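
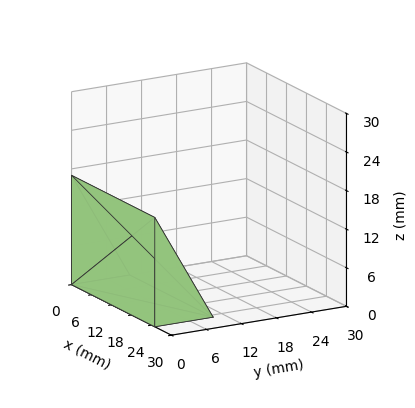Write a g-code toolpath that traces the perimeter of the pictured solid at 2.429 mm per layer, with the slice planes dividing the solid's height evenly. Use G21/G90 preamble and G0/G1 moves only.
Reading the render: the shape is a wedge (ramp): 25 × 10 mm base, rising to 17 mm along the y=0 edge and sloping linearly to z=0 at y=10 (dimensions read to the nearest mm from the axis ticks). For the g-code, the solid's height is divided into equal slices at the stated Δz and each level perimeter traced with G1 moves after a G0 lift.

; perimeter-only toolpath
G21 ; units = mm
G90 ; absolute positioning
G28 ; home
; layer 1
G0 Z2.429
G0 X0.000 Y0.000
G1 X25.000 Y0.000
G1 X25.000 Y8.571
G1 X0.000 Y8.571
G1 X0.000 Y0.000
; layer 2
G0 Z4.857
G0 X0.000 Y0.000
G1 X25.000 Y0.000
G1 X25.000 Y7.143
G1 X0.000 Y7.143
G1 X0.000 Y0.000
; layer 3
G0 Z7.286
G0 X0.000 Y0.000
G1 X25.000 Y0.000
G1 X25.000 Y5.714
G1 X0.000 Y5.714
G1 X0.000 Y0.000
; layer 4
G0 Z9.714
G0 X0.000 Y0.000
G1 X25.000 Y0.000
G1 X25.000 Y4.286
G1 X0.000 Y4.286
G1 X0.000 Y0.000
; layer 5
G0 Z12.143
G0 X0.000 Y0.000
G1 X25.000 Y0.000
G1 X25.000 Y2.857
G1 X0.000 Y2.857
G1 X0.000 Y0.000
; layer 6
G0 Z14.571
G0 X0.000 Y0.000
G1 X25.000 Y0.000
G1 X25.000 Y1.429
G1 X0.000 Y1.429
G1 X0.000 Y0.000
M2 ; end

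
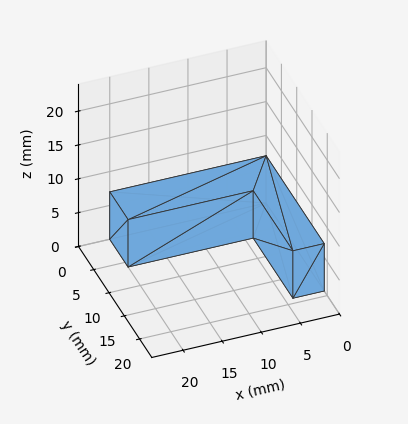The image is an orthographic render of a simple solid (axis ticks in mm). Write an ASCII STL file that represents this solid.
Reading the render: the shape is an L-shaped prism: outer 20 × 19 mm, arm thicknesses ≈ 6 mm (horizontal) and 4 mm (vertical), extruded 7 mm in z (dimensions read to the nearest mm from the axis ticks). For the STL, each face is triangulated and given an outward normal.

solid part
  facet normal 0.0000 0.0000 -1.0000
    outer loop
      vertex 20.00 6.00 0.00
      vertex 20.00 0.00 0.00
      vertex 0.00 0.00 0.00
    endloop
  endfacet
  facet normal 0.0000 0.0000 -1.0000
    outer loop
      vertex 4.00 6.00 0.00
      vertex 20.00 6.00 0.00
      vertex 0.00 0.00 0.00
    endloop
  endfacet
  facet normal 0.0000 0.0000 -1.0000
    outer loop
      vertex 4.00 19.00 0.00
      vertex 4.00 6.00 0.00
      vertex 0.00 0.00 0.00
    endloop
  endfacet
  facet normal 0.0000 0.0000 -1.0000
    outer loop
      vertex 0.00 19.00 0.00
      vertex 4.00 19.00 0.00
      vertex 0.00 0.00 0.00
    endloop
  endfacet
  facet normal 0.0000 0.0000 1.0000
    outer loop
      vertex 0.00 0.00 7.00
      vertex 20.00 0.00 7.00
      vertex 20.00 6.00 7.00
    endloop
  endfacet
  facet normal 0.0000 0.0000 1.0000
    outer loop
      vertex 0.00 0.00 7.00
      vertex 20.00 6.00 7.00
      vertex 4.00 6.00 7.00
    endloop
  endfacet
  facet normal 0.0000 0.0000 1.0000
    outer loop
      vertex 0.00 0.00 7.00
      vertex 4.00 6.00 7.00
      vertex 4.00 19.00 7.00
    endloop
  endfacet
  facet normal 0.0000 0.0000 1.0000
    outer loop
      vertex 0.00 0.00 7.00
      vertex 4.00 19.00 7.00
      vertex 0.00 19.00 7.00
    endloop
  endfacet
  facet normal 0.0000 -1.0000 0.0000
    outer loop
      vertex 0.00 0.00 0.00
      vertex 20.00 0.00 0.00
      vertex 20.00 0.00 7.00
    endloop
  endfacet
  facet normal 0.0000 -1.0000 0.0000
    outer loop
      vertex 0.00 0.00 0.00
      vertex 20.00 0.00 7.00
      vertex 0.00 0.00 7.00
    endloop
  endfacet
  facet normal 1.0000 0.0000 0.0000
    outer loop
      vertex 20.00 0.00 0.00
      vertex 20.00 6.00 0.00
      vertex 20.00 6.00 7.00
    endloop
  endfacet
  facet normal 1.0000 0.0000 0.0000
    outer loop
      vertex 20.00 0.00 0.00
      vertex 20.00 6.00 7.00
      vertex 20.00 0.00 7.00
    endloop
  endfacet
  facet normal 0.0000 1.0000 0.0000
    outer loop
      vertex 20.00 6.00 0.00
      vertex 4.00 6.00 0.00
      vertex 4.00 6.00 7.00
    endloop
  endfacet
  facet normal 0.0000 1.0000 0.0000
    outer loop
      vertex 20.00 6.00 0.00
      vertex 4.00 6.00 7.00
      vertex 20.00 6.00 7.00
    endloop
  endfacet
  facet normal 1.0000 0.0000 0.0000
    outer loop
      vertex 4.00 6.00 0.00
      vertex 4.00 19.00 0.00
      vertex 4.00 19.00 7.00
    endloop
  endfacet
  facet normal 1.0000 0.0000 0.0000
    outer loop
      vertex 4.00 6.00 0.00
      vertex 4.00 19.00 7.00
      vertex 4.00 6.00 7.00
    endloop
  endfacet
  facet normal 0.0000 1.0000 0.0000
    outer loop
      vertex 4.00 19.00 0.00
      vertex 0.00 19.00 0.00
      vertex 0.00 19.00 7.00
    endloop
  endfacet
  facet normal 0.0000 1.0000 0.0000
    outer loop
      vertex 4.00 19.00 0.00
      vertex 0.00 19.00 7.00
      vertex 4.00 19.00 7.00
    endloop
  endfacet
  facet normal -1.0000 0.0000 0.0000
    outer loop
      vertex 0.00 19.00 0.00
      vertex 0.00 0.00 0.00
      vertex 0.00 0.00 7.00
    endloop
  endfacet
  facet normal -1.0000 0.0000 0.0000
    outer loop
      vertex 0.00 19.00 0.00
      vertex 0.00 0.00 7.00
      vertex 0.00 19.00 7.00
    endloop
  endfacet
endsolid part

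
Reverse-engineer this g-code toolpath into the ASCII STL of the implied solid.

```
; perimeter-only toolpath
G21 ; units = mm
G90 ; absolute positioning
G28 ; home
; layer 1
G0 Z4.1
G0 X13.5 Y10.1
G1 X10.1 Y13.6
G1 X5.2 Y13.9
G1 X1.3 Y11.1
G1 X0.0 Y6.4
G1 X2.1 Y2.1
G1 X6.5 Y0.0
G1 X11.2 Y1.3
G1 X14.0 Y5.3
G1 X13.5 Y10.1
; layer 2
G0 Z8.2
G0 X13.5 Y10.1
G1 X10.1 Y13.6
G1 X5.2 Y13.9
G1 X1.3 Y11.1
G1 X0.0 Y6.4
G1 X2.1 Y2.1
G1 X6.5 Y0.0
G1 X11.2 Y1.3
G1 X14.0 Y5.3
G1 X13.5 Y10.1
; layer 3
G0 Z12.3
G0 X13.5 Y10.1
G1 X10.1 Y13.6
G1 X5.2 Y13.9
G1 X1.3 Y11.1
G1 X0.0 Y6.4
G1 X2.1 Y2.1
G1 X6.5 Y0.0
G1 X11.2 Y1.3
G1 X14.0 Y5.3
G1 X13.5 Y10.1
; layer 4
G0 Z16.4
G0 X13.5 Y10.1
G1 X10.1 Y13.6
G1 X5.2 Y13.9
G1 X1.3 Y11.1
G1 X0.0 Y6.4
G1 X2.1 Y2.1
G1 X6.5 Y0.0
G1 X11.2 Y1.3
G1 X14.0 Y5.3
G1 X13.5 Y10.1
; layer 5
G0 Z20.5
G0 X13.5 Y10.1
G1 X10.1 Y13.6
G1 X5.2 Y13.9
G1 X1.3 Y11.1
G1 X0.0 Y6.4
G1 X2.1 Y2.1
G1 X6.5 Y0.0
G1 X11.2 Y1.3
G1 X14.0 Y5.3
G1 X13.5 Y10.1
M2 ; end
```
solid part
  facet normal 0.0000 0.0000 -1.0000
    outer loop
      vertex 5.2 13.9 0.0
      vertex 10.1 13.6 0.0
      vertex 13.5 10.1 0.0
    endloop
  endfacet
  facet normal 0.0000 0.0000 -1.0000
    outer loop
      vertex 1.3 11.1 0.0
      vertex 5.2 13.9 0.0
      vertex 13.5 10.1 0.0
    endloop
  endfacet
  facet normal 0.0000 0.0000 -1.0000
    outer loop
      vertex 0.0 6.4 0.0
      vertex 1.3 11.1 0.0
      vertex 13.5 10.1 0.0
    endloop
  endfacet
  facet normal 0.0000 0.0000 -1.0000
    outer loop
      vertex 2.1 2.1 0.0
      vertex 0.0 6.4 0.0
      vertex 13.5 10.1 0.0
    endloop
  endfacet
  facet normal 0.0000 0.0000 -1.0000
    outer loop
      vertex 6.5 0.0 0.0
      vertex 2.1 2.1 0.0
      vertex 13.5 10.1 0.0
    endloop
  endfacet
  facet normal 0.0000 0.0000 -1.0000
    outer loop
      vertex 11.2 1.3 0.0
      vertex 6.5 0.0 0.0
      vertex 13.5 10.1 0.0
    endloop
  endfacet
  facet normal 0.0000 0.0000 -1.0000
    outer loop
      vertex 14.0 5.3 0.0
      vertex 11.2 1.3 0.0
      vertex 13.5 10.1 0.0
    endloop
  endfacet
  facet normal 0.0000 0.0000 1.0000
    outer loop
      vertex 13.5 10.1 20.5
      vertex 10.1 13.6 20.5
      vertex 5.2 13.9 20.5
    endloop
  endfacet
  facet normal 0.0000 0.0000 1.0000
    outer loop
      vertex 13.5 10.1 20.5
      vertex 5.2 13.9 20.5
      vertex 1.3 11.1 20.5
    endloop
  endfacet
  facet normal 0.0000 0.0000 1.0000
    outer loop
      vertex 13.5 10.1 20.5
      vertex 1.3 11.1 20.5
      vertex 0.0 6.4 20.5
    endloop
  endfacet
  facet normal 0.0000 0.0000 1.0000
    outer loop
      vertex 13.5 10.1 20.5
      vertex 0.0 6.4 20.5
      vertex 2.1 2.1 20.5
    endloop
  endfacet
  facet normal 0.0000 0.0000 1.0000
    outer loop
      vertex 13.5 10.1 20.5
      vertex 2.1 2.1 20.5
      vertex 6.5 0.0 20.5
    endloop
  endfacet
  facet normal 0.0000 0.0000 1.0000
    outer loop
      vertex 13.5 10.1 20.5
      vertex 6.5 0.0 20.5
      vertex 11.2 1.3 20.5
    endloop
  endfacet
  facet normal 0.0000 0.0000 1.0000
    outer loop
      vertex 13.5 10.1 20.5
      vertex 11.2 1.3 20.5
      vertex 14.0 5.3 20.5
    endloop
  endfacet
  facet normal 0.7173 0.6968 0.0000
    outer loop
      vertex 13.5 10.1 0.0
      vertex 10.1 13.6 0.0
      vertex 10.1 13.6 20.5
    endloop
  endfacet
  facet normal 0.7173 0.6968 0.0000
    outer loop
      vertex 13.5 10.1 0.0
      vertex 10.1 13.6 20.5
      vertex 13.5 10.1 20.5
    endloop
  endfacet
  facet normal 0.0611 0.9981 0.0000
    outer loop
      vertex 10.1 13.6 0.0
      vertex 5.2 13.9 0.0
      vertex 5.2 13.9 20.5
    endloop
  endfacet
  facet normal 0.0611 0.9981 0.0000
    outer loop
      vertex 10.1 13.6 0.0
      vertex 5.2 13.9 20.5
      vertex 10.1 13.6 20.5
    endloop
  endfacet
  facet normal -0.5832 0.8123 0.0000
    outer loop
      vertex 5.2 13.9 0.0
      vertex 1.3 11.1 0.0
      vertex 1.3 11.1 20.5
    endloop
  endfacet
  facet normal -0.5832 0.8123 0.0000
    outer loop
      vertex 5.2 13.9 0.0
      vertex 1.3 11.1 20.5
      vertex 5.2 13.9 20.5
    endloop
  endfacet
  facet normal -0.9638 0.2666 0.0000
    outer loop
      vertex 1.3 11.1 0.0
      vertex 0.0 6.4 0.0
      vertex 0.0 6.4 20.5
    endloop
  endfacet
  facet normal -0.9638 0.2666 0.0000
    outer loop
      vertex 1.3 11.1 0.0
      vertex 0.0 6.4 20.5
      vertex 1.3 11.1 20.5
    endloop
  endfacet
  facet normal -0.8986 -0.4388 0.0000
    outer loop
      vertex 0.0 6.4 0.0
      vertex 2.1 2.1 0.0
      vertex 2.1 2.1 20.5
    endloop
  endfacet
  facet normal -0.8986 -0.4388 0.0000
    outer loop
      vertex 0.0 6.4 0.0
      vertex 2.1 2.1 20.5
      vertex 0.0 6.4 20.5
    endloop
  endfacet
  facet normal -0.4307 -0.9025 0.0000
    outer loop
      vertex 2.1 2.1 0.0
      vertex 6.5 0.0 0.0
      vertex 6.5 0.0 20.5
    endloop
  endfacet
  facet normal -0.4307 -0.9025 0.0000
    outer loop
      vertex 2.1 2.1 0.0
      vertex 6.5 0.0 20.5
      vertex 2.1 2.1 20.5
    endloop
  endfacet
  facet normal 0.2666 -0.9638 0.0000
    outer loop
      vertex 6.5 0.0 0.0
      vertex 11.2 1.3 0.0
      vertex 11.2 1.3 20.5
    endloop
  endfacet
  facet normal 0.2666 -0.9638 0.0000
    outer loop
      vertex 6.5 0.0 0.0
      vertex 11.2 1.3 20.5
      vertex 6.5 0.0 20.5
    endloop
  endfacet
  facet normal 0.8192 -0.5735 0.0000
    outer loop
      vertex 11.2 1.3 0.0
      vertex 14.0 5.3 0.0
      vertex 14.0 5.3 20.5
    endloop
  endfacet
  facet normal 0.8192 -0.5735 0.0000
    outer loop
      vertex 11.2 1.3 0.0
      vertex 14.0 5.3 20.5
      vertex 11.2 1.3 20.5
    endloop
  endfacet
  facet normal 0.9946 0.1036 0.0000
    outer loop
      vertex 14.0 5.3 0.0
      vertex 13.5 10.1 0.0
      vertex 13.5 10.1 20.5
    endloop
  endfacet
  facet normal 0.9946 0.1036 0.0000
    outer loop
      vertex 14.0 5.3 0.0
      vertex 13.5 10.1 20.5
      vertex 14.0 5.3 20.5
    endloop
  endfacet
endsolid part

The G0 Z moves step by Δz≈4.1 mm. Every layer's G1 loop is the same polygon, so the solid is a straight extrusion of it from z=0 to z≈20.5. Closing with flat bottom and top caps and triangulating gives 32 facets — a regular 9-sided prism (a cylinder approximated with 9 flat sides), circumscribed radius ≈ 7.1 mm, height ≈ 20.5 mm.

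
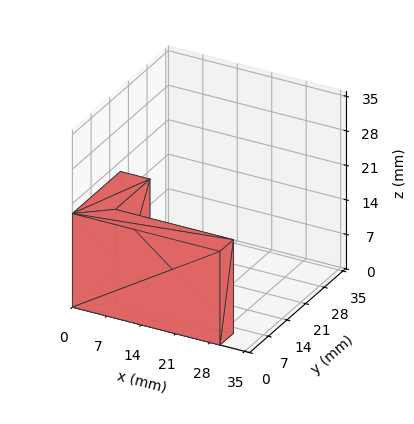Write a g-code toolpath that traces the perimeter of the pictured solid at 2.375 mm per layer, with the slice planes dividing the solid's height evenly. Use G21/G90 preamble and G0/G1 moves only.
Reading the render: the shape is an L-shaped prism: outer 30 × 18 mm, arm thicknesses ≈ 5 mm (horizontal) and 6 mm (vertical), extruded 19 mm in z (dimensions read to the nearest mm from the axis ticks). For the g-code, the solid's height is divided into equal slices at the stated Δz and each level perimeter traced with G1 moves after a G0 lift.

; perimeter-only toolpath
G21 ; units = mm
G90 ; absolute positioning
G28 ; home
; layer 1
G0 Z2.375
G0 X0.000 Y0.000
G1 X30.000 Y0.000
G1 X30.000 Y5.000
G1 X6.000 Y5.000
G1 X6.000 Y18.000
G1 X0.000 Y18.000
G1 X0.000 Y0.000
; layer 2
G0 Z4.750
G0 X0.000 Y0.000
G1 X30.000 Y0.000
G1 X30.000 Y5.000
G1 X6.000 Y5.000
G1 X6.000 Y18.000
G1 X0.000 Y18.000
G1 X0.000 Y0.000
; layer 3
G0 Z7.125
G0 X0.000 Y0.000
G1 X30.000 Y0.000
G1 X30.000 Y5.000
G1 X6.000 Y5.000
G1 X6.000 Y18.000
G1 X0.000 Y18.000
G1 X0.000 Y0.000
; layer 4
G0 Z9.500
G0 X0.000 Y0.000
G1 X30.000 Y0.000
G1 X30.000 Y5.000
G1 X6.000 Y5.000
G1 X6.000 Y18.000
G1 X0.000 Y18.000
G1 X0.000 Y0.000
; layer 5
G0 Z11.875
G0 X0.000 Y0.000
G1 X30.000 Y0.000
G1 X30.000 Y5.000
G1 X6.000 Y5.000
G1 X6.000 Y18.000
G1 X0.000 Y18.000
G1 X0.000 Y0.000
; layer 6
G0 Z14.250
G0 X0.000 Y0.000
G1 X30.000 Y0.000
G1 X30.000 Y5.000
G1 X6.000 Y5.000
G1 X6.000 Y18.000
G1 X0.000 Y18.000
G1 X0.000 Y0.000
; layer 7
G0 Z16.625
G0 X0.000 Y0.000
G1 X30.000 Y0.000
G1 X30.000 Y5.000
G1 X6.000 Y5.000
G1 X6.000 Y18.000
G1 X0.000 Y18.000
G1 X0.000 Y0.000
; layer 8
G0 Z19.000
G0 X0.000 Y0.000
G1 X30.000 Y0.000
G1 X30.000 Y5.000
G1 X6.000 Y5.000
G1 X6.000 Y18.000
G1 X0.000 Y18.000
G1 X0.000 Y0.000
M2 ; end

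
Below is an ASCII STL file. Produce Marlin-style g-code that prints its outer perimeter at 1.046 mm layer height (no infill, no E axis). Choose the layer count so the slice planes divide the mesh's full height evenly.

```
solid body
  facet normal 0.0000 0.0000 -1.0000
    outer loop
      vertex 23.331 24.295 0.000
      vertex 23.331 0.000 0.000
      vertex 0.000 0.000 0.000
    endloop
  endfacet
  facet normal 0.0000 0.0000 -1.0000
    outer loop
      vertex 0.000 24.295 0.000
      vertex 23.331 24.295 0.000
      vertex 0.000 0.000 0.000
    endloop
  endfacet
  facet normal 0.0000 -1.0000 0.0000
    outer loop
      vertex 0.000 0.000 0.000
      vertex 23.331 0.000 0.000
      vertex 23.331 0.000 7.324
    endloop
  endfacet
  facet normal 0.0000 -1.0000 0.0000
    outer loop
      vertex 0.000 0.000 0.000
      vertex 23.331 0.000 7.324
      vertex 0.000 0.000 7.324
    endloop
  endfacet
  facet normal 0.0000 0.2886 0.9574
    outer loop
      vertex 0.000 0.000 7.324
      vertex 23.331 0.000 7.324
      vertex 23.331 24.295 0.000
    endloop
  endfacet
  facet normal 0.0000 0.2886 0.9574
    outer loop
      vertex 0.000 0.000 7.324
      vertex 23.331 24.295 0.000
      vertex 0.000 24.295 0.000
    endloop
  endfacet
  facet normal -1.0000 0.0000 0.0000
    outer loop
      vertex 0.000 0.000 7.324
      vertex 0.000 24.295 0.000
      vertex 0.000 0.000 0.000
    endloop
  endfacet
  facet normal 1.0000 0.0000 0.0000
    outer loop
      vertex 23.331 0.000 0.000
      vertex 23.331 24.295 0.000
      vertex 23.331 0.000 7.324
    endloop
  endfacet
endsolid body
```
; perimeter-only toolpath
G21 ; units = mm
G90 ; absolute positioning
G28 ; home
; layer 1
G0 Z1.046
G0 X0.000 Y0.000
G1 X23.331 Y0.000
G1 X23.331 Y20.824
G1 X0.000 Y20.824
G1 X0.000 Y0.000
; layer 2
G0 Z2.093
G0 X0.000 Y0.000
G1 X23.331 Y0.000
G1 X23.331 Y17.354
G1 X0.000 Y17.354
G1 X0.000 Y0.000
; layer 3
G0 Z3.139
G0 X0.000 Y0.000
G1 X23.331 Y0.000
G1 X23.331 Y13.883
G1 X0.000 Y13.883
G1 X0.000 Y0.000
; layer 4
G0 Z4.185
G0 X0.000 Y0.000
G1 X23.331 Y0.000
G1 X23.331 Y10.412
G1 X0.000 Y10.412
G1 X0.000 Y0.000
; layer 5
G0 Z5.231
G0 X0.000 Y0.000
G1 X23.331 Y0.000
G1 X23.331 Y6.941
G1 X0.000 Y6.941
G1 X0.000 Y0.000
; layer 6
G0 Z6.278
G0 X0.000 Y0.000
G1 X23.331 Y0.000
G1 X23.331 Y3.471
G1 X0.000 Y3.471
G1 X0.000 Y0.000
M2 ; end

The solid is a wedge (ramp): 23.3 × 24.3 mm base, rising to 7.32 mm along the y=0 edge and sloping linearly to z=0 at y=24.3. Slicing at Δz = 1.046 mm — 7 equal slices spanning the solid's height, so layer i sits at z = i·h/7 — gives 6 non-empty perimeters. Each is a 4-segment closed polygon; G0 lifts to the layer z and rapids to the start vertex, then G1 traces the edges. The cross-section shrinks linearly with z (the slice at the apex is degenerate and omitted).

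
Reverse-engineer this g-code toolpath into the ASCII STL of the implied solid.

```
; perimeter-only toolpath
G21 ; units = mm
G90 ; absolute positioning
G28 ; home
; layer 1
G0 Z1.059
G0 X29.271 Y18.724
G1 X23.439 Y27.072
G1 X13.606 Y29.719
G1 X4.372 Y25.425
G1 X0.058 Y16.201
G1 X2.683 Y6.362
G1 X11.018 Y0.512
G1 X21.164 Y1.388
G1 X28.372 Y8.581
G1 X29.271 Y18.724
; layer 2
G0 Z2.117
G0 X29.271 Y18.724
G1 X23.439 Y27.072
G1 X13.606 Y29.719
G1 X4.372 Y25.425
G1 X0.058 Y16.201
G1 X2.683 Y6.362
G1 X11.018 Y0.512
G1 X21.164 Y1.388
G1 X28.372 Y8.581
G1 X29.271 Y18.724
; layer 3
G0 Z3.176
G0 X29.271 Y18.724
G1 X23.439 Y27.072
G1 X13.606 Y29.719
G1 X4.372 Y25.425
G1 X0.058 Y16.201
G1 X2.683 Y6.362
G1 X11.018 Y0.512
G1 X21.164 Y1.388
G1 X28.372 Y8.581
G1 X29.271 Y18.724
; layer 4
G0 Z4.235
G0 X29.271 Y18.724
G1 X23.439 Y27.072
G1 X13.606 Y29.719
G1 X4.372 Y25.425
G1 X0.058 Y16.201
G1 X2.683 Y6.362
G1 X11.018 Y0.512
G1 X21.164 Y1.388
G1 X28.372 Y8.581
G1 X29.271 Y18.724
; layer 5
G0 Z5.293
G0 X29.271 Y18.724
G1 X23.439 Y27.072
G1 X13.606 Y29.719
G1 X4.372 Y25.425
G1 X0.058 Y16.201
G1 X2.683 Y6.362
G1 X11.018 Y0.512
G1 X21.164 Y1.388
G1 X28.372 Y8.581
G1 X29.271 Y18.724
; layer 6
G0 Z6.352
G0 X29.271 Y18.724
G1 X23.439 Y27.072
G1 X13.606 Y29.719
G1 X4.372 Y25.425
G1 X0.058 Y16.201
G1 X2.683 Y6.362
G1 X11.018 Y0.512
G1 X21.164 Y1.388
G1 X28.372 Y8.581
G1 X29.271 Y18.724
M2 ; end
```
solid part
  facet normal 0.0000 0.0000 -1.0000
    outer loop
      vertex 13.606 29.719 0.000
      vertex 23.439 27.072 0.000
      vertex 29.271 18.724 0.000
    endloop
  endfacet
  facet normal 0.0000 0.0000 -1.0000
    outer loop
      vertex 4.372 25.425 0.000
      vertex 13.606 29.719 0.000
      vertex 29.271 18.724 0.000
    endloop
  endfacet
  facet normal 0.0000 0.0000 -1.0000
    outer loop
      vertex 0.058 16.201 0.000
      vertex 4.372 25.425 0.000
      vertex 29.271 18.724 0.000
    endloop
  endfacet
  facet normal 0.0000 0.0000 -1.0000
    outer loop
      vertex 2.683 6.362 0.000
      vertex 0.058 16.201 0.000
      vertex 29.271 18.724 0.000
    endloop
  endfacet
  facet normal 0.0000 0.0000 -1.0000
    outer loop
      vertex 11.018 0.512 0.000
      vertex 2.683 6.362 0.000
      vertex 29.271 18.724 0.000
    endloop
  endfacet
  facet normal 0.0000 0.0000 -1.0000
    outer loop
      vertex 21.164 1.388 0.000
      vertex 11.018 0.512 0.000
      vertex 29.271 18.724 0.000
    endloop
  endfacet
  facet normal 0.0000 0.0000 -1.0000
    outer loop
      vertex 28.372 8.581 0.000
      vertex 21.164 1.388 0.000
      vertex 29.271 18.724 0.000
    endloop
  endfacet
  facet normal 0.0000 0.0000 1.0000
    outer loop
      vertex 29.271 18.724 6.352
      vertex 23.439 27.072 6.352
      vertex 13.606 29.719 6.352
    endloop
  endfacet
  facet normal 0.0000 0.0000 1.0000
    outer loop
      vertex 29.271 18.724 6.352
      vertex 13.606 29.719 6.352
      vertex 4.372 25.425 6.352
    endloop
  endfacet
  facet normal 0.0000 0.0000 1.0000
    outer loop
      vertex 29.271 18.724 6.352
      vertex 4.372 25.425 6.352
      vertex 0.058 16.201 6.352
    endloop
  endfacet
  facet normal 0.0000 0.0000 1.0000
    outer loop
      vertex 29.271 18.724 6.352
      vertex 0.058 16.201 6.352
      vertex 2.683 6.362 6.352
    endloop
  endfacet
  facet normal 0.0000 0.0000 1.0000
    outer loop
      vertex 29.271 18.724 6.352
      vertex 2.683 6.362 6.352
      vertex 11.018 0.512 6.352
    endloop
  endfacet
  facet normal 0.0000 0.0000 1.0000
    outer loop
      vertex 29.271 18.724 6.352
      vertex 11.018 0.512 6.352
      vertex 21.164 1.388 6.352
    endloop
  endfacet
  facet normal 0.0000 0.0000 1.0000
    outer loop
      vertex 29.271 18.724 6.352
      vertex 21.164 1.388 6.352
      vertex 28.372 8.581 6.352
    endloop
  endfacet
  facet normal 0.8198 0.5727 0.0000
    outer loop
      vertex 29.271 18.724 0.000
      vertex 23.439 27.072 0.000
      vertex 23.439 27.072 6.352
    endloop
  endfacet
  facet normal 0.8198 0.5727 0.0000
    outer loop
      vertex 29.271 18.724 0.000
      vertex 23.439 27.072 6.352
      vertex 29.271 18.724 6.352
    endloop
  endfacet
  facet normal 0.2599 0.9656 0.0000
    outer loop
      vertex 23.439 27.072 0.000
      vertex 13.606 29.719 0.000
      vertex 13.606 29.719 6.352
    endloop
  endfacet
  facet normal 0.2599 0.9656 0.0000
    outer loop
      vertex 23.439 27.072 0.000
      vertex 13.606 29.719 6.352
      vertex 23.439 27.072 6.352
    endloop
  endfacet
  facet normal -0.4217 0.9068 0.0000
    outer loop
      vertex 13.606 29.719 0.000
      vertex 4.372 25.425 0.000
      vertex 4.372 25.425 6.352
    endloop
  endfacet
  facet normal -0.4217 0.9068 0.0000
    outer loop
      vertex 13.606 29.719 0.000
      vertex 4.372 25.425 6.352
      vertex 13.606 29.719 6.352
    endloop
  endfacet
  facet normal -0.9058 0.4236 0.0000
    outer loop
      vertex 4.372 25.425 0.000
      vertex 0.058 16.201 0.000
      vertex 0.058 16.201 6.352
    endloop
  endfacet
  facet normal -0.9058 0.4236 0.0000
    outer loop
      vertex 4.372 25.425 0.000
      vertex 0.058 16.201 6.352
      vertex 4.372 25.425 6.352
    endloop
  endfacet
  facet normal -0.9662 -0.2578 0.0000
    outer loop
      vertex 0.058 16.201 0.000
      vertex 2.683 6.362 0.000
      vertex 2.683 6.362 6.352
    endloop
  endfacet
  facet normal -0.9662 -0.2578 0.0000
    outer loop
      vertex 0.058 16.201 0.000
      vertex 2.683 6.362 6.352
      vertex 0.058 16.201 6.352
    endloop
  endfacet
  facet normal -0.5745 -0.8185 0.0000
    outer loop
      vertex 2.683 6.362 0.000
      vertex 11.018 0.512 0.000
      vertex 11.018 0.512 6.352
    endloop
  endfacet
  facet normal -0.5745 -0.8185 0.0000
    outer loop
      vertex 2.683 6.362 0.000
      vertex 11.018 0.512 6.352
      vertex 2.683 6.362 6.352
    endloop
  endfacet
  facet normal 0.0860 -0.9963 0.0000
    outer loop
      vertex 11.018 0.512 0.000
      vertex 21.164 1.388 0.000
      vertex 21.164 1.388 6.352
    endloop
  endfacet
  facet normal 0.0860 -0.9963 0.0000
    outer loop
      vertex 11.018 0.512 0.000
      vertex 21.164 1.388 6.352
      vertex 11.018 0.512 6.352
    endloop
  endfacet
  facet normal 0.7064 -0.7078 0.0000
    outer loop
      vertex 21.164 1.388 0.000
      vertex 28.372 8.581 0.000
      vertex 28.372 8.581 6.352
    endloop
  endfacet
  facet normal 0.7064 -0.7078 0.0000
    outer loop
      vertex 21.164 1.388 0.000
      vertex 28.372 8.581 6.352
      vertex 21.164 1.388 6.352
    endloop
  endfacet
  facet normal 0.9961 -0.0883 0.0000
    outer loop
      vertex 28.372 8.581 0.000
      vertex 29.271 18.724 0.000
      vertex 29.271 18.724 6.352
    endloop
  endfacet
  facet normal 0.9961 -0.0883 0.0000
    outer loop
      vertex 28.372 8.581 0.000
      vertex 29.271 18.724 6.352
      vertex 28.372 8.581 6.352
    endloop
  endfacet
endsolid part

The G0 Z moves step by Δz≈1.059 mm. Every layer's G1 loop is the same polygon, so the solid is a straight extrusion of it from z=0 to z≈6.35. Closing with flat bottom and top caps and triangulating gives 32 facets — a regular 9-sided prism (a cylinder approximated with 9 flat sides), circumscribed radius ≈ 14.9 mm, height ≈ 6.35 mm.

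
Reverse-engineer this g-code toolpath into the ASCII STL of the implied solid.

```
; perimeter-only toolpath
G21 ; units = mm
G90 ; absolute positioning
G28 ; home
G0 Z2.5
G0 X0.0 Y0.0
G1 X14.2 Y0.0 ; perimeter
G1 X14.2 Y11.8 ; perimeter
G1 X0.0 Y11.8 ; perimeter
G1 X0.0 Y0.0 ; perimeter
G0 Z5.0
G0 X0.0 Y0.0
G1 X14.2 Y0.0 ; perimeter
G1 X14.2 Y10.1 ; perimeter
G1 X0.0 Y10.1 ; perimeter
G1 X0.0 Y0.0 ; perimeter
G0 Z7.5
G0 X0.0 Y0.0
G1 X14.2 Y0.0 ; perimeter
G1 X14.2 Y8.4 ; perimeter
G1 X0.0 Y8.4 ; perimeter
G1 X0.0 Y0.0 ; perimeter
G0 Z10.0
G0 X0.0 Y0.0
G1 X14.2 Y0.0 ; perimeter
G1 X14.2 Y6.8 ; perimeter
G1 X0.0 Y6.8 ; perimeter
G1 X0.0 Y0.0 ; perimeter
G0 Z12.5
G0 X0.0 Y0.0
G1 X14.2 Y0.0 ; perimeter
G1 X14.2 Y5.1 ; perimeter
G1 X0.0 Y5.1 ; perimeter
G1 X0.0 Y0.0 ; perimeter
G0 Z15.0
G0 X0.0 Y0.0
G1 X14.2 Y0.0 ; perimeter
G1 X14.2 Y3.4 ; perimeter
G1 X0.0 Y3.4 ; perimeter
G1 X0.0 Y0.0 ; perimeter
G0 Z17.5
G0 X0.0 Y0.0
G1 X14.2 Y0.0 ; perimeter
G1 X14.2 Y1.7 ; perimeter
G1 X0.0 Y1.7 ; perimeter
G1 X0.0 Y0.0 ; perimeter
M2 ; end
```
solid part
  facet normal 0.0000 0.0000 -1.0000
    outer loop
      vertex 14.2 13.5 0.0
      vertex 14.2 0.0 0.0
      vertex 0.0 0.0 0.0
    endloop
  endfacet
  facet normal 0.0000 0.0000 -1.0000
    outer loop
      vertex 0.0 13.5 0.0
      vertex 14.2 13.5 0.0
      vertex 0.0 0.0 0.0
    endloop
  endfacet
  facet normal 0.0000 -1.0000 0.0000
    outer loop
      vertex 0.0 0.0 0.0
      vertex 14.2 0.0 0.0
      vertex 14.2 0.0 20.0
    endloop
  endfacet
  facet normal 0.0000 -1.0000 0.0000
    outer loop
      vertex 0.0 0.0 0.0
      vertex 14.2 0.0 20.0
      vertex 0.0 0.0 20.0
    endloop
  endfacet
  facet normal 0.0000 0.8288 0.5595
    outer loop
      vertex 0.0 0.0 20.0
      vertex 14.2 0.0 20.0
      vertex 14.2 13.5 0.0
    endloop
  endfacet
  facet normal 0.0000 0.8288 0.5595
    outer loop
      vertex 0.0 0.0 20.0
      vertex 14.2 13.5 0.0
      vertex 0.0 13.5 0.0
    endloop
  endfacet
  facet normal -1.0000 0.0000 0.0000
    outer loop
      vertex 0.0 0.0 20.0
      vertex 0.0 13.5 0.0
      vertex 0.0 0.0 0.0
    endloop
  endfacet
  facet normal 1.0000 0.0000 0.0000
    outer loop
      vertex 14.2 0.0 0.0
      vertex 14.2 13.5 0.0
      vertex 14.2 0.0 20.0
    endloop
  endfacet
endsolid part

The G0 Z moves step by Δz≈2.5 mm. The G1 loops shrink linearly with z, so the solid tapers from its base footprint up to z≈20. Closing with a flat bottom cap and the tapered top and triangulating gives 8 facets — a wedge (ramp): 14.2 × 13.5 mm base, rising to 20 mm along the y=0 edge and sloping linearly to z=0 at y=13.5.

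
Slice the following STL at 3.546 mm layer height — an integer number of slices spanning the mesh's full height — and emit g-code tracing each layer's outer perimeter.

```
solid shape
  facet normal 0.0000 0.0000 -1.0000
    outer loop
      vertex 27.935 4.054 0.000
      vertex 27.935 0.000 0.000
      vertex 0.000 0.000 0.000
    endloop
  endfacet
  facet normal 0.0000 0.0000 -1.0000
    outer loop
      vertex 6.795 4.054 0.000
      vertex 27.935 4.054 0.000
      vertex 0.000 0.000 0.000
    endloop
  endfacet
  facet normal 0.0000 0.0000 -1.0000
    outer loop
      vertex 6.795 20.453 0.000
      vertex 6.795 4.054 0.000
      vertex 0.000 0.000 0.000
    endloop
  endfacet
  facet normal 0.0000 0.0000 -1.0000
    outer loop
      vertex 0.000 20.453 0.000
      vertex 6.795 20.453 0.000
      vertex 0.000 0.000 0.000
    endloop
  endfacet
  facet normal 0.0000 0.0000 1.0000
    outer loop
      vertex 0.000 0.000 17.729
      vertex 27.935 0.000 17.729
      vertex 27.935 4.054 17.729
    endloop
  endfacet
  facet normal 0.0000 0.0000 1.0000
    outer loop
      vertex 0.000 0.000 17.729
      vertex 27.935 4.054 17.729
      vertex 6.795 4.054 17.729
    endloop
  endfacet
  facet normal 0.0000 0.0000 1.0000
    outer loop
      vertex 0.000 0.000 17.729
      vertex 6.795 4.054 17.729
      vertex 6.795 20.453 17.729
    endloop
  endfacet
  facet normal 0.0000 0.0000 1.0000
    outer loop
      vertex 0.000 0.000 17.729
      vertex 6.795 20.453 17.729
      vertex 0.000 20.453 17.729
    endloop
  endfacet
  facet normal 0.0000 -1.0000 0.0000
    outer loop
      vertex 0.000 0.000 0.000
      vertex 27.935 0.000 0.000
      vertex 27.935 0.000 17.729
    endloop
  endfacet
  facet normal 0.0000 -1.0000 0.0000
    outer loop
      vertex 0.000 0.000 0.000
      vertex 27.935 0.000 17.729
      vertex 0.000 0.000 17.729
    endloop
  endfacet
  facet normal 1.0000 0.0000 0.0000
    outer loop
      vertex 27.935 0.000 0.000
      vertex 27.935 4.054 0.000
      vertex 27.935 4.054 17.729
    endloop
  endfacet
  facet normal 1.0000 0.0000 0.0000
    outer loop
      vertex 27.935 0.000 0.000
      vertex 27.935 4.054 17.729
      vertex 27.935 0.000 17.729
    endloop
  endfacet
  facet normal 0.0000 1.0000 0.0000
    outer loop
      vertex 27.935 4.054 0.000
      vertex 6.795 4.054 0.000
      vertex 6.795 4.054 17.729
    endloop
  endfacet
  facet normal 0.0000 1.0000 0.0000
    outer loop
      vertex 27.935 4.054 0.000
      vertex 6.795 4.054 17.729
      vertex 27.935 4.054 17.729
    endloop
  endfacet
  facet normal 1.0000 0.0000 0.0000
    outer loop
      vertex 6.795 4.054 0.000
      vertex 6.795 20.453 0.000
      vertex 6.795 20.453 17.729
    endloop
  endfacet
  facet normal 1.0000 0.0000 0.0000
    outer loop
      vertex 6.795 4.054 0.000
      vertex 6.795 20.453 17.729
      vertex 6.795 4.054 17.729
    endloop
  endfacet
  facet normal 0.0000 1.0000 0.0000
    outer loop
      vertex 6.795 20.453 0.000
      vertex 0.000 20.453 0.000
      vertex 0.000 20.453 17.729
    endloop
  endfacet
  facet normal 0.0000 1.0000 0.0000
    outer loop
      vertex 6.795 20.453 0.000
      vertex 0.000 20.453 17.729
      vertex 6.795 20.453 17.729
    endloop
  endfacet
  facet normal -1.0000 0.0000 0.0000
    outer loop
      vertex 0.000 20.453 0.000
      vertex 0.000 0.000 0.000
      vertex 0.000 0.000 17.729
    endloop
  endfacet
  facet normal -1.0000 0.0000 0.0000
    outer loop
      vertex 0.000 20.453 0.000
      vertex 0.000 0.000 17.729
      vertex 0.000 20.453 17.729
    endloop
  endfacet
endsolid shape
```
; perimeter-only toolpath
G21 ; units = mm
G90 ; absolute positioning
G28 ; home
; layer 1
G0 Z3.546
G0 X0.000 Y0.000
G1 X27.935 Y0.000
G1 X27.935 Y4.054
G1 X6.795 Y4.054
G1 X6.795 Y20.453
G1 X0.000 Y20.453
G1 X0.000 Y0.000
; layer 2
G0 Z7.092
G0 X0.000 Y0.000
G1 X27.935 Y0.000
G1 X27.935 Y4.054
G1 X6.795 Y4.054
G1 X6.795 Y20.453
G1 X0.000 Y20.453
G1 X0.000 Y0.000
; layer 3
G0 Z10.637
G0 X0.000 Y0.000
G1 X27.935 Y0.000
G1 X27.935 Y4.054
G1 X6.795 Y4.054
G1 X6.795 Y20.453
G1 X0.000 Y20.453
G1 X0.000 Y0.000
; layer 4
G0 Z14.183
G0 X0.000 Y0.000
G1 X27.935 Y0.000
G1 X27.935 Y4.054
G1 X6.795 Y4.054
G1 X6.795 Y20.453
G1 X0.000 Y20.453
G1 X0.000 Y0.000
; layer 5
G0 Z17.729
G0 X0.000 Y0.000
G1 X27.935 Y0.000
G1 X27.935 Y4.054
G1 X6.795 Y4.054
G1 X6.795 Y20.453
G1 X0.000 Y20.453
G1 X0.000 Y0.000
M2 ; end

The solid is an L-shaped prism: outer 27.9 × 20.5 mm, arm thicknesses ≈ 4.05 mm (horizontal) and 6.79 mm (vertical), extruded 17.7 mm in z. Slicing at Δz = 3.546 mm — 5 equal slices spanning the solid's height, so layer i sits at z = i·h/5 — gives 5 non-empty perimeters. Each is a 6-segment closed polygon; G0 lifts to the layer z and rapids to the start vertex, then G1 traces the edges.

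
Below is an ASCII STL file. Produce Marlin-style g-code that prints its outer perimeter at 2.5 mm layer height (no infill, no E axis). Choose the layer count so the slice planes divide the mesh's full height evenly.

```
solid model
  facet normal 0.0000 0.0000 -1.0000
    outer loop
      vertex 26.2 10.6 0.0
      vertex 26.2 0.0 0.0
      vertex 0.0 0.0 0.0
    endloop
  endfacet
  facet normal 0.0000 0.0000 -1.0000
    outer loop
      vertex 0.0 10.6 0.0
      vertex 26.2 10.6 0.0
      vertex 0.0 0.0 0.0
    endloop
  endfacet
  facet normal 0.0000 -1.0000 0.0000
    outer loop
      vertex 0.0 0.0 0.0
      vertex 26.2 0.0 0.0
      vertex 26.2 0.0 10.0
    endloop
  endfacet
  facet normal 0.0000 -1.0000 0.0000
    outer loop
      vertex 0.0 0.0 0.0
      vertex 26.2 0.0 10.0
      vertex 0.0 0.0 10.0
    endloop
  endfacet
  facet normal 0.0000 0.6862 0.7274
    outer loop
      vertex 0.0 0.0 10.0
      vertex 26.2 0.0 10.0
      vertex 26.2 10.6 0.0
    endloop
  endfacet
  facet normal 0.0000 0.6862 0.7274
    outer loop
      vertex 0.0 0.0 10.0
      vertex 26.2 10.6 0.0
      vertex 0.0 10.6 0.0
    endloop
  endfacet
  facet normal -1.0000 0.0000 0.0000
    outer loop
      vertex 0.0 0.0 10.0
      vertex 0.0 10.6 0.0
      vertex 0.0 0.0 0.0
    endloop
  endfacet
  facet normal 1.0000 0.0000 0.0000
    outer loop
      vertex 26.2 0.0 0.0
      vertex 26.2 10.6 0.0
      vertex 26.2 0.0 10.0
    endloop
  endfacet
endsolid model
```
; perimeter-only toolpath
G21 ; units = mm
G90 ; absolute positioning
G28 ; home
; layer 1
G0 Z2.5
G0 X0.0 Y0.0
G1 X26.2 Y0.0
G1 X26.2 Y7.9
G1 X0.0 Y7.9
G1 X0.0 Y0.0
; layer 2
G0 Z5.0
G0 X0.0 Y0.0
G1 X26.2 Y0.0
G1 X26.2 Y5.3
G1 X0.0 Y5.3
G1 X0.0 Y0.0
; layer 3
G0 Z7.5
G0 X0.0 Y0.0
G1 X26.2 Y0.0
G1 X26.2 Y2.6
G1 X0.0 Y2.6
G1 X0.0 Y0.0
M2 ; end

The solid is a wedge (ramp): 26.2 × 10.6 mm base, rising to 10 mm along the y=0 edge and sloping linearly to z=0 at y=10.6. Slicing at Δz = 2.5 mm — 4 equal slices spanning the solid's height, so layer i sits at z = i·h/4 — gives 3 non-empty perimeters. Each is a 4-segment closed polygon; G0 lifts to the layer z and rapids to the start vertex, then G1 traces the edges. The cross-section shrinks linearly with z (the slice at the apex is degenerate and omitted).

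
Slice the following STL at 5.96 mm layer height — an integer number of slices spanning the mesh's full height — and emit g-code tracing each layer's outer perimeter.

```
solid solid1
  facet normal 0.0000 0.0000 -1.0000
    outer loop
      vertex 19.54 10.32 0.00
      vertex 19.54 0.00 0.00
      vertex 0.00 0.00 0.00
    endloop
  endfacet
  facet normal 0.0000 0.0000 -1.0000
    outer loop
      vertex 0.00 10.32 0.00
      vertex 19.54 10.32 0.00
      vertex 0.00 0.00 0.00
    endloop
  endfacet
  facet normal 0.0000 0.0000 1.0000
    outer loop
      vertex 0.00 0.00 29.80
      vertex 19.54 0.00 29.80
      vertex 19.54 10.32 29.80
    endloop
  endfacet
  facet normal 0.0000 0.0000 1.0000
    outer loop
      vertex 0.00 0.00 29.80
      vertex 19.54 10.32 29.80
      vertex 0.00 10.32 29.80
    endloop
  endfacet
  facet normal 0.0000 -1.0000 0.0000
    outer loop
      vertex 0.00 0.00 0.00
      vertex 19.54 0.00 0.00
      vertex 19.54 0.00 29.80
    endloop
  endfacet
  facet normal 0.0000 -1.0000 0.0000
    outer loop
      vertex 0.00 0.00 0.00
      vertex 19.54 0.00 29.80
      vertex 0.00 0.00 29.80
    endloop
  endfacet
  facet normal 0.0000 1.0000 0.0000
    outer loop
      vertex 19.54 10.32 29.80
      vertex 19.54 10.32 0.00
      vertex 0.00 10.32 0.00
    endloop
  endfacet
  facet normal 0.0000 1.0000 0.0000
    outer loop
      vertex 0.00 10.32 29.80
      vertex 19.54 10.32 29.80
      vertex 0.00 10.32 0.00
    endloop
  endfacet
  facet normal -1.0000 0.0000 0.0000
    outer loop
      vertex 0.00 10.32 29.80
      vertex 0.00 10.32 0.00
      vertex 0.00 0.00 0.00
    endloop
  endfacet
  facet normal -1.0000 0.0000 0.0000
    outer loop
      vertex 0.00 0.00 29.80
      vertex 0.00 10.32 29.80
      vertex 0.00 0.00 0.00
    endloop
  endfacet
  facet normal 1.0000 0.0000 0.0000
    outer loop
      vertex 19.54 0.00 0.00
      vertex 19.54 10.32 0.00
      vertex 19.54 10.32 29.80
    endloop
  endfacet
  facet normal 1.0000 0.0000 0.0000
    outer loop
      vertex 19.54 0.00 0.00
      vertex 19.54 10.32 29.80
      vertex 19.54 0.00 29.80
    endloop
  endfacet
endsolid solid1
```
; perimeter-only toolpath
G21 ; units = mm
G90 ; absolute positioning
G28 ; home
; layer 1
G0 Z5.96
G0 X0.00 Y0.00
G1 X19.54 Y0.00
G1 X19.54 Y10.32
G1 X0.00 Y10.32
G1 X0.00 Y0.00
; layer 2
G0 Z11.92
G0 X0.00 Y0.00
G1 X19.54 Y0.00
G1 X19.54 Y10.32
G1 X0.00 Y10.32
G1 X0.00 Y0.00
; layer 3
G0 Z17.88
G0 X0.00 Y0.00
G1 X19.54 Y0.00
G1 X19.54 Y10.32
G1 X0.00 Y10.32
G1 X0.00 Y0.00
; layer 4
G0 Z23.84
G0 X0.00 Y0.00
G1 X19.54 Y0.00
G1 X19.54 Y10.32
G1 X0.00 Y10.32
G1 X0.00 Y0.00
; layer 5
G0 Z29.80
G0 X0.00 Y0.00
G1 X19.54 Y0.00
G1 X19.54 Y10.32
G1 X0.00 Y10.32
G1 X0.00 Y0.00
M2 ; end

The solid is a rectangular box, roughly 19.5 × 10.3 mm footprint and 29.8 mm tall. Slicing at Δz = 5.96 mm — 5 equal slices spanning the solid's height, so layer i sits at z = i·h/5 — gives 5 non-empty perimeters. Each is a 4-segment closed polygon; G0 lifts to the layer z and rapids to the start vertex, then G1 traces the edges.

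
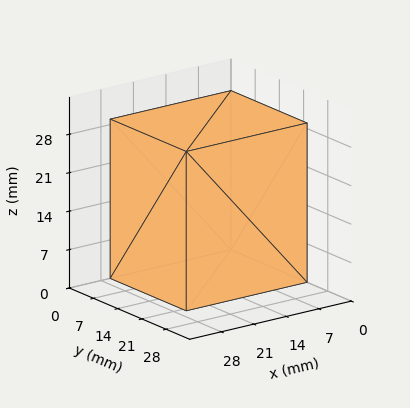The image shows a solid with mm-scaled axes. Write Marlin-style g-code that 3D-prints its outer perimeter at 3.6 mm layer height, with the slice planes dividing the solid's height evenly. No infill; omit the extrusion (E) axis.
Reading the render: the shape is a rectangular box, roughly 26 × 22 mm footprint and 29 mm tall (dimensions read to the nearest mm from the axis ticks). For the g-code, the solid's height is divided into equal slices at the stated Δz and each level perimeter traced with G1 moves after a G0 lift.

; perimeter-only toolpath
G21 ; units = mm
G90 ; absolute positioning
G28 ; home
; layer 1
G0 Z3.6
G0 X0.0 Y0.0
G1 X26.0 Y0.0
G1 X26.0 Y22.0
G1 X0.0 Y22.0
G1 X0.0 Y0.0
; layer 2
G0 Z7.2
G0 X0.0 Y0.0
G1 X26.0 Y0.0
G1 X26.0 Y22.0
G1 X0.0 Y22.0
G1 X0.0 Y0.0
; layer 3
G0 Z10.9
G0 X0.0 Y0.0
G1 X26.0 Y0.0
G1 X26.0 Y22.0
G1 X0.0 Y22.0
G1 X0.0 Y0.0
; layer 4
G0 Z14.5
G0 X0.0 Y0.0
G1 X26.0 Y0.0
G1 X26.0 Y22.0
G1 X0.0 Y22.0
G1 X0.0 Y0.0
; layer 5
G0 Z18.1
G0 X0.0 Y0.0
G1 X26.0 Y0.0
G1 X26.0 Y22.0
G1 X0.0 Y22.0
G1 X0.0 Y0.0
; layer 6
G0 Z21.8
G0 X0.0 Y0.0
G1 X26.0 Y0.0
G1 X26.0 Y22.0
G1 X0.0 Y22.0
G1 X0.0 Y0.0
; layer 7
G0 Z25.4
G0 X0.0 Y0.0
G1 X26.0 Y0.0
G1 X26.0 Y22.0
G1 X0.0 Y22.0
G1 X0.0 Y0.0
; layer 8
G0 Z29.0
G0 X0.0 Y0.0
G1 X26.0 Y0.0
G1 X26.0 Y22.0
G1 X0.0 Y22.0
G1 X0.0 Y0.0
M2 ; end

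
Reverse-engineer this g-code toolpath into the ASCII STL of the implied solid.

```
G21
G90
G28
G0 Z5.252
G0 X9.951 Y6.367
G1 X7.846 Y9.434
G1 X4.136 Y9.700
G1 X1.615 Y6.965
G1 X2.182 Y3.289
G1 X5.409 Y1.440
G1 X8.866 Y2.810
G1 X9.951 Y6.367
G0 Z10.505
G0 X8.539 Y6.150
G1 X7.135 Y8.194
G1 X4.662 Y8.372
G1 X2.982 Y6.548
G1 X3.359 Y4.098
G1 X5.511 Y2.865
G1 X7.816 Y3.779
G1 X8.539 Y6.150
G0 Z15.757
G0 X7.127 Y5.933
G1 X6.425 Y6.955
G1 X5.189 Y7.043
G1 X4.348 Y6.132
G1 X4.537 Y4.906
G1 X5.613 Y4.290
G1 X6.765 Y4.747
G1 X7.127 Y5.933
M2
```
solid part
  facet normal 0.0000 0.0000 -1.0000
    outer loop
      vertex 3.610 11.028 0.000
      vertex 8.556 10.674 0.000
      vertex 11.363 6.585 0.000
    endloop
  endfacet
  facet normal 0.0000 0.0000 -1.0000
    outer loop
      vertex 0.248 7.382 0.000
      vertex 3.610 11.028 0.000
      vertex 11.363 6.585 0.000
    endloop
  endfacet
  facet normal 0.0000 0.0000 -1.0000
    outer loop
      vertex 1.004 2.480 0.000
      vertex 0.248 7.382 0.000
      vertex 11.363 6.585 0.000
    endloop
  endfacet
  facet normal 0.0000 0.0000 -1.0000
    outer loop
      vertex 5.307 0.015 0.000
      vertex 1.004 2.480 0.000
      vertex 11.363 6.585 0.000
    endloop
  endfacet
  facet normal 0.0000 0.0000 -1.0000
    outer loop
      vertex 9.917 1.842 0.000
      vertex 5.307 0.015 0.000
      vertex 11.363 6.585 0.000
    endloop
  endfacet
  facet normal 0.8007 0.5497 0.2380
    outer loop
      vertex 11.363 6.585 0.000
      vertex 8.556 10.674 0.000
      vertex 5.715 5.715 21.009
    endloop
  endfacet
  facet normal 0.0693 0.9688 0.2380
    outer loop
      vertex 8.556 10.674 0.000
      vertex 3.610 11.028 0.000
      vertex 5.715 5.715 21.009
    endloop
  endfacet
  facet normal -0.7140 0.6584 0.2380
    outer loop
      vertex 3.610 11.028 0.000
      vertex 0.248 7.382 0.000
      vertex 5.715 5.715 21.009
    endloop
  endfacet
  facet normal -0.9599 -0.1480 0.2380
    outer loop
      vertex 0.248 7.382 0.000
      vertex 1.004 2.480 0.000
      vertex 5.715 5.715 21.009
    endloop
  endfacet
  facet normal -0.4828 -0.8428 0.2380
    outer loop
      vertex 1.004 2.480 0.000
      vertex 5.307 0.015 0.000
      vertex 5.715 5.715 21.009
    endloop
  endfacet
  facet normal 0.3578 -0.9029 0.2380
    outer loop
      vertex 5.307 0.015 0.000
      vertex 9.917 1.842 0.000
      vertex 5.715 5.715 21.009
    endloop
  endfacet
  facet normal 0.9290 -0.2832 0.2380
    outer loop
      vertex 9.917 1.842 0.000
      vertex 11.363 6.585 0.000
      vertex 5.715 5.715 21.009
    endloop
  endfacet
endsolid part

The G0 Z moves step by Δz≈5.252 mm. The G1 loops shrink linearly with z, so the solid tapers from its base footprint up to z≈21. Closing with a flat bottom cap and the tapered top and triangulating gives 12 facets — a regular 7-sided pyramid, base circumscribed radius ≈ 5.71 mm, apex at z ≈ 21 mm.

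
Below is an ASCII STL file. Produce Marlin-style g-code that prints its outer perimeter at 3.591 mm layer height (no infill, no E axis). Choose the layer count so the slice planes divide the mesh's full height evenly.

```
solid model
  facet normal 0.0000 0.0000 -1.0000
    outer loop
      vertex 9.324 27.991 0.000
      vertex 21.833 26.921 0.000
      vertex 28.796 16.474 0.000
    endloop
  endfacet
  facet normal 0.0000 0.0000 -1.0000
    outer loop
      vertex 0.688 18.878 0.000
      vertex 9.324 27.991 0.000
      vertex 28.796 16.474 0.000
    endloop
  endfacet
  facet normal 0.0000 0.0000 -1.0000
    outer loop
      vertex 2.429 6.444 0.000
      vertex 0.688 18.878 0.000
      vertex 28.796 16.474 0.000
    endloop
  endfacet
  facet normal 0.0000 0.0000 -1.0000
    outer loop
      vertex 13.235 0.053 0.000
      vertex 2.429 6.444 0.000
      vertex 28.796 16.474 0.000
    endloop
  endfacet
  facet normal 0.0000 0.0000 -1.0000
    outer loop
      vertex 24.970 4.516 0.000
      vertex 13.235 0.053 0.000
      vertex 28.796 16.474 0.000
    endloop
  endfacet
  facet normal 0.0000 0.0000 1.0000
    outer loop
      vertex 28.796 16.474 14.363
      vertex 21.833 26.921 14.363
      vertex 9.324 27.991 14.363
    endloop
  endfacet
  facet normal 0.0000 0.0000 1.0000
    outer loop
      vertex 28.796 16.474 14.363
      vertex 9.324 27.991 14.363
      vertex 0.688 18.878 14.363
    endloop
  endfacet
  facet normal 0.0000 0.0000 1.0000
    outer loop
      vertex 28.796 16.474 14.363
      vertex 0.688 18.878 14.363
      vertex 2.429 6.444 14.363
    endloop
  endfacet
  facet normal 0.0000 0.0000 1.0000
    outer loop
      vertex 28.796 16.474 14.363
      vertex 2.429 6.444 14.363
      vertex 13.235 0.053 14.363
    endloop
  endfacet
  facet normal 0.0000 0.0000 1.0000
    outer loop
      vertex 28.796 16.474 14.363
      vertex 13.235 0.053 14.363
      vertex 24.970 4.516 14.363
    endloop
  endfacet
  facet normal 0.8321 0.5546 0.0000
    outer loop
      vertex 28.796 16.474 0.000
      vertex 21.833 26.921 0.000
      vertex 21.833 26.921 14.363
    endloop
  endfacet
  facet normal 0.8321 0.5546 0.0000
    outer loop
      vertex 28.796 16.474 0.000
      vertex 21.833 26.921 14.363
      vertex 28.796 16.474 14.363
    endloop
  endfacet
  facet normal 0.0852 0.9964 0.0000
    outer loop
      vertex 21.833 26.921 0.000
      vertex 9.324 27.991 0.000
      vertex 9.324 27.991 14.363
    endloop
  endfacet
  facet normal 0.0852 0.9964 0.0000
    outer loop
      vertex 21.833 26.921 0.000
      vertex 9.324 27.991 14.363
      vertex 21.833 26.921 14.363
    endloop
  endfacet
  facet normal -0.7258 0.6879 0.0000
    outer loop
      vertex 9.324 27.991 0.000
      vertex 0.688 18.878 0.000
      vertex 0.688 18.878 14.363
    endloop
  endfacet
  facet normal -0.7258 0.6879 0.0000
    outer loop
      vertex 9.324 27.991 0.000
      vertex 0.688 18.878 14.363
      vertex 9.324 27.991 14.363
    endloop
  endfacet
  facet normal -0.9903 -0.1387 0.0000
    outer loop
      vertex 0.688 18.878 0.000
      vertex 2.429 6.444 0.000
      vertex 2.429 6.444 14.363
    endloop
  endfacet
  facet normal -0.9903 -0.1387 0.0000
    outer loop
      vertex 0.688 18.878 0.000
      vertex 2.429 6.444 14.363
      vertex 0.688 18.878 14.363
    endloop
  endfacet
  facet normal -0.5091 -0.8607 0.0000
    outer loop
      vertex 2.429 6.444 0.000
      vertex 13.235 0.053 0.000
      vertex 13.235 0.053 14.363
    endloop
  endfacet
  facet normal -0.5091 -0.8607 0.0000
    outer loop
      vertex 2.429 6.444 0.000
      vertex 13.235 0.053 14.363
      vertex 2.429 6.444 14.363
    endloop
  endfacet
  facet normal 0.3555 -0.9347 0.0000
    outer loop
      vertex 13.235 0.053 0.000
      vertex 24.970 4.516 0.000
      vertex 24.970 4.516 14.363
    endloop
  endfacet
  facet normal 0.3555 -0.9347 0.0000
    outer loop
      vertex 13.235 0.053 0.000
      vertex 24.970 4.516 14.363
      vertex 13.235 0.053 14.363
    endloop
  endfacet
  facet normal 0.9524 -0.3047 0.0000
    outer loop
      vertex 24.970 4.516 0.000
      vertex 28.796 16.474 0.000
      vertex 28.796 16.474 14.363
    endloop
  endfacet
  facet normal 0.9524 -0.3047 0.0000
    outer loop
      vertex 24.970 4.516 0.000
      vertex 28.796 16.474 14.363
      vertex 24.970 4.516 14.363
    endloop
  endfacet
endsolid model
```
; perimeter-only toolpath
G21 ; units = mm
G90 ; absolute positioning
G28 ; home
; layer 1
G0 Z3.591
G0 X28.796 Y16.474
G1 X21.833 Y26.921
G1 X9.324 Y27.991
G1 X0.688 Y18.878
G1 X2.429 Y6.444
G1 X13.235 Y0.053
G1 X24.970 Y4.516
G1 X28.796 Y16.474
; layer 2
G0 Z7.181
G0 X28.796 Y16.474
G1 X21.833 Y26.921
G1 X9.324 Y27.991
G1 X0.688 Y18.878
G1 X2.429 Y6.444
G1 X13.235 Y0.053
G1 X24.970 Y4.516
G1 X28.796 Y16.474
; layer 3
G0 Z10.772
G0 X28.796 Y16.474
G1 X21.833 Y26.921
G1 X9.324 Y27.991
G1 X0.688 Y18.878
G1 X2.429 Y6.444
G1 X13.235 Y0.053
G1 X24.970 Y4.516
G1 X28.796 Y16.474
; layer 4
G0 Z14.363
G0 X28.796 Y16.474
G1 X21.833 Y26.921
G1 X9.324 Y27.991
G1 X0.688 Y18.878
G1 X2.429 Y6.444
G1 X13.235 Y0.053
G1 X24.970 Y4.516
G1 X28.796 Y16.474
M2 ; end

The solid is a regular 7-sided prism (a cylinder approximated with 7 flat sides), circumscribed radius ≈ 14.5 mm, height ≈ 14.4 mm. Slicing at Δz = 3.591 mm — 4 equal slices spanning the solid's height, so layer i sits at z = i·h/4 — gives 4 non-empty perimeters. Each is a 7-segment closed polygon; G0 lifts to the layer z and rapids to the start vertex, then G1 traces the edges.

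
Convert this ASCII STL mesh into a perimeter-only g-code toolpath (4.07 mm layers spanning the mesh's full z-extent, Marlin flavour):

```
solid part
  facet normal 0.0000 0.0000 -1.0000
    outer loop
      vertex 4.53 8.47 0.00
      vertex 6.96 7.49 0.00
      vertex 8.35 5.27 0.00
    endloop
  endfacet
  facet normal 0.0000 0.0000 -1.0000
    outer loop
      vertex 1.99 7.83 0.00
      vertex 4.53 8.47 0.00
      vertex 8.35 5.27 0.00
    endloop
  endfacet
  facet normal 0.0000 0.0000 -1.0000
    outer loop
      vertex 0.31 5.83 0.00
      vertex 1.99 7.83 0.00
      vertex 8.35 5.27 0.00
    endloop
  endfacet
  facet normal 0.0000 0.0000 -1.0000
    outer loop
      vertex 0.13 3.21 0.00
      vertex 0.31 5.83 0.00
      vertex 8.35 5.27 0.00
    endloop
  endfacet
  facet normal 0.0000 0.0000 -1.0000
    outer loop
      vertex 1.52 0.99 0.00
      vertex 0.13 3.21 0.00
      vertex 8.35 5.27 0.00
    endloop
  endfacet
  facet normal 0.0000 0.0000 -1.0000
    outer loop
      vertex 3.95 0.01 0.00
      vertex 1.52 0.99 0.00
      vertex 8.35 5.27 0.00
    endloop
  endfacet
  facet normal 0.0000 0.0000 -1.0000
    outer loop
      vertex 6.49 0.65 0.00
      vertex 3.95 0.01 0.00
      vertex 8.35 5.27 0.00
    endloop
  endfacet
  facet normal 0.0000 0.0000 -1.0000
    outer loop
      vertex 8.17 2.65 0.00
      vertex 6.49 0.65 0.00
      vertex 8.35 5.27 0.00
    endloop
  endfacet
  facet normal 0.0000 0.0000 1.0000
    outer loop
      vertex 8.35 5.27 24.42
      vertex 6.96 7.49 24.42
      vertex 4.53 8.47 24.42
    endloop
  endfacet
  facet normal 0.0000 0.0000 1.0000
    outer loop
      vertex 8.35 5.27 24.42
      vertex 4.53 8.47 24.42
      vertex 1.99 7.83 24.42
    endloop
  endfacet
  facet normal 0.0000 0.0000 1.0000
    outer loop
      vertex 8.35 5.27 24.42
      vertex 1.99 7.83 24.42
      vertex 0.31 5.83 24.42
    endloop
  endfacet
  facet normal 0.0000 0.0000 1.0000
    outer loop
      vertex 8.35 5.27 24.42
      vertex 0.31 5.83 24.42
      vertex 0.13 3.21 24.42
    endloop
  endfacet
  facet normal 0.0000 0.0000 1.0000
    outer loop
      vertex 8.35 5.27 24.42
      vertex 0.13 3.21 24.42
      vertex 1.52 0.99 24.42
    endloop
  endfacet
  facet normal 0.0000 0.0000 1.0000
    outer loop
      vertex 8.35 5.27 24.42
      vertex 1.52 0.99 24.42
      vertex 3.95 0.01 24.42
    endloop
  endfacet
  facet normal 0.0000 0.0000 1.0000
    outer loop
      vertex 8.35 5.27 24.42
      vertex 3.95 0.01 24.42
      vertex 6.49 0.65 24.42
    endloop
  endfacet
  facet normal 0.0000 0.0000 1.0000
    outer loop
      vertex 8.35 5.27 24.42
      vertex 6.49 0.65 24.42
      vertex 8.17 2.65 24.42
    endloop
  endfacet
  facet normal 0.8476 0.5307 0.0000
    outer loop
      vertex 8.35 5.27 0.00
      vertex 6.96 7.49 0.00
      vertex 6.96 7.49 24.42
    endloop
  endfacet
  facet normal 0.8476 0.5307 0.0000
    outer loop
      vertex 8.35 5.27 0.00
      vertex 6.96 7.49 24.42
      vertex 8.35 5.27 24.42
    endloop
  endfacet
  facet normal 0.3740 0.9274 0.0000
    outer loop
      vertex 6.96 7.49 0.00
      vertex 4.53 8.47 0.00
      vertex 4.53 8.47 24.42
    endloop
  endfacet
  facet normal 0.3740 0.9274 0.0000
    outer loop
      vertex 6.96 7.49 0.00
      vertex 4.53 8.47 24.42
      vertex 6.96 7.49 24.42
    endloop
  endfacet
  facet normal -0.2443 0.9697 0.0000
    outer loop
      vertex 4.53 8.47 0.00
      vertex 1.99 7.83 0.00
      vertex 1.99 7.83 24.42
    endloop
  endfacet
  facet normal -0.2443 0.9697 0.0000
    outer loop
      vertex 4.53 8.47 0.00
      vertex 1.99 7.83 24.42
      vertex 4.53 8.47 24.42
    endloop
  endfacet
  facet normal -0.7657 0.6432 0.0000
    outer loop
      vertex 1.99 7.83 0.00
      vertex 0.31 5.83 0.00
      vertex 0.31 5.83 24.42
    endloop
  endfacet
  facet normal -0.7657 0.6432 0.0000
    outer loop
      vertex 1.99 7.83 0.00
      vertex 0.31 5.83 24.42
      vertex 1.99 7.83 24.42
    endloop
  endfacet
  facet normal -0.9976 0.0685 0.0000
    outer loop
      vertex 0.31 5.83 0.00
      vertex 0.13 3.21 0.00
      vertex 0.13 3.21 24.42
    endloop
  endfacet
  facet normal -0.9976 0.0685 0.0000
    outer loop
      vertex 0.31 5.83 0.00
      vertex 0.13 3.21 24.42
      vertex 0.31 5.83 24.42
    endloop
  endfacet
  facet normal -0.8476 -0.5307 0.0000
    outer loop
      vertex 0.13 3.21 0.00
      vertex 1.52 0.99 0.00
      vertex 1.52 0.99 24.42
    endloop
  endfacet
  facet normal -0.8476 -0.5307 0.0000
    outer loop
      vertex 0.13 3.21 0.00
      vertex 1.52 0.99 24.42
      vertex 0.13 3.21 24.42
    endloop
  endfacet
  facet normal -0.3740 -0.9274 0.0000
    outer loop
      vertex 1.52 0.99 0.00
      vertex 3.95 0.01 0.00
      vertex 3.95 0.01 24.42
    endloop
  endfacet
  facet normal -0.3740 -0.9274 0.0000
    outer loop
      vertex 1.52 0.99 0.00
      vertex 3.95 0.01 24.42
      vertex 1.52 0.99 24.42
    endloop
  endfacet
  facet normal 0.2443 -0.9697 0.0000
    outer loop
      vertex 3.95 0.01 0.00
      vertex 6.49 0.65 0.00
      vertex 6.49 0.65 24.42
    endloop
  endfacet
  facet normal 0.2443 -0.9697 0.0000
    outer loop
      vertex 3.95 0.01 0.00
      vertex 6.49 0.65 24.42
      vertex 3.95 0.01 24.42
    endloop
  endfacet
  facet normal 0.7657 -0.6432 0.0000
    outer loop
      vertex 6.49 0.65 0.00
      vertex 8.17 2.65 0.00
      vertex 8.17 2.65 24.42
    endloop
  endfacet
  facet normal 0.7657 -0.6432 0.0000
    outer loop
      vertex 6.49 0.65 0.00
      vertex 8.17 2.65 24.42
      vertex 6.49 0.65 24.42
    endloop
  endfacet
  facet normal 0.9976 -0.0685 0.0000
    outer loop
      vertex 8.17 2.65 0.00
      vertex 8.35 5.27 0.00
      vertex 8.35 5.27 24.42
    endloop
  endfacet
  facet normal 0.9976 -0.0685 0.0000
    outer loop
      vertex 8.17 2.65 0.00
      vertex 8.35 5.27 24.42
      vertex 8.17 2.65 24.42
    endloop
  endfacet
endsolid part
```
; perimeter-only toolpath
G21 ; units = mm
G90 ; absolute positioning
G28 ; home
; layer 1
G0 Z4.07
G0 X8.35 Y5.27
G1 X6.96 Y7.49
G1 X4.53 Y8.47
G1 X1.99 Y7.83
G1 X0.31 Y5.83
G1 X0.13 Y3.21
G1 X1.52 Y0.99
G1 X3.95 Y0.01
G1 X6.49 Y0.65
G1 X8.17 Y2.65
G1 X8.35 Y5.27
; layer 2
G0 Z8.14
G0 X8.35 Y5.27
G1 X6.96 Y7.49
G1 X4.53 Y8.47
G1 X1.99 Y7.83
G1 X0.31 Y5.83
G1 X0.13 Y3.21
G1 X1.52 Y0.99
G1 X3.95 Y0.01
G1 X6.49 Y0.65
G1 X8.17 Y2.65
G1 X8.35 Y5.27
; layer 3
G0 Z12.21
G0 X8.35 Y5.27
G1 X6.96 Y7.49
G1 X4.53 Y8.47
G1 X1.99 Y7.83
G1 X0.31 Y5.83
G1 X0.13 Y3.21
G1 X1.52 Y0.99
G1 X3.95 Y0.01
G1 X6.49 Y0.65
G1 X8.17 Y2.65
G1 X8.35 Y5.27
; layer 4
G0 Z16.28
G0 X8.35 Y5.27
G1 X6.96 Y7.49
G1 X4.53 Y8.47
G1 X1.99 Y7.83
G1 X0.31 Y5.83
G1 X0.13 Y3.21
G1 X1.52 Y0.99
G1 X3.95 Y0.01
G1 X6.49 Y0.65
G1 X8.17 Y2.65
G1 X8.35 Y5.27
; layer 5
G0 Z20.35
G0 X8.35 Y5.27
G1 X6.96 Y7.49
G1 X4.53 Y8.47
G1 X1.99 Y7.83
G1 X0.31 Y5.83
G1 X0.13 Y3.21
G1 X1.52 Y0.99
G1 X3.95 Y0.01
G1 X6.49 Y0.65
G1 X8.17 Y2.65
G1 X8.35 Y5.27
; layer 6
G0 Z24.42
G0 X8.35 Y5.27
G1 X6.96 Y7.49
G1 X4.53 Y8.47
G1 X1.99 Y7.83
G1 X0.31 Y5.83
G1 X0.13 Y3.21
G1 X1.52 Y0.99
G1 X3.95 Y0.01
G1 X6.49 Y0.65
G1 X8.17 Y2.65
G1 X8.35 Y5.27
M2 ; end

The solid is a regular 10-sided prism (a cylinder approximated with 10 flat sides), circumscribed radius ≈ 4.24 mm, height ≈ 24.4 mm. Slicing at Δz = 4.07 mm — 6 equal slices spanning the solid's height, so layer i sits at z = i·h/6 — gives 6 non-empty perimeters. Each is a 10-segment closed polygon; G0 lifts to the layer z and rapids to the start vertex, then G1 traces the edges.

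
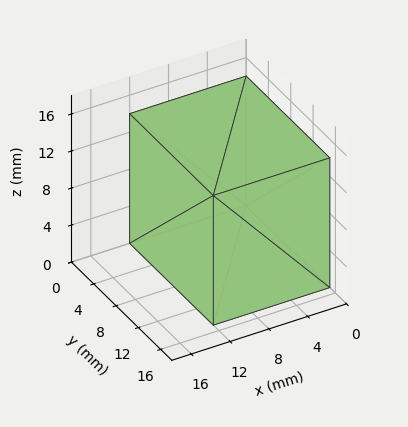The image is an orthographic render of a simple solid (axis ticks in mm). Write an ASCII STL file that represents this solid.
Reading the render: the shape is a rectangular box, roughly 12 × 15 mm footprint and 14 mm tall (dimensions read to the nearest mm from the axis ticks). For the STL, each face is triangulated and given an outward normal.

solid part
  facet normal 0.0000 0.0000 -1.0000
    outer loop
      vertex 12.00 15.00 0.00
      vertex 12.00 0.00 0.00
      vertex 0.00 0.00 0.00
    endloop
  endfacet
  facet normal 0.0000 0.0000 -1.0000
    outer loop
      vertex 0.00 15.00 0.00
      vertex 12.00 15.00 0.00
      vertex 0.00 0.00 0.00
    endloop
  endfacet
  facet normal 0.0000 0.0000 1.0000
    outer loop
      vertex 0.00 0.00 14.00
      vertex 12.00 0.00 14.00
      vertex 12.00 15.00 14.00
    endloop
  endfacet
  facet normal 0.0000 0.0000 1.0000
    outer loop
      vertex 0.00 0.00 14.00
      vertex 12.00 15.00 14.00
      vertex 0.00 15.00 14.00
    endloop
  endfacet
  facet normal 0.0000 -1.0000 0.0000
    outer loop
      vertex 0.00 0.00 0.00
      vertex 12.00 0.00 0.00
      vertex 12.00 0.00 14.00
    endloop
  endfacet
  facet normal 0.0000 -1.0000 0.0000
    outer loop
      vertex 0.00 0.00 0.00
      vertex 12.00 0.00 14.00
      vertex 0.00 0.00 14.00
    endloop
  endfacet
  facet normal 0.0000 1.0000 0.0000
    outer loop
      vertex 12.00 15.00 14.00
      vertex 12.00 15.00 0.00
      vertex 0.00 15.00 0.00
    endloop
  endfacet
  facet normal 0.0000 1.0000 0.0000
    outer loop
      vertex 0.00 15.00 14.00
      vertex 12.00 15.00 14.00
      vertex 0.00 15.00 0.00
    endloop
  endfacet
  facet normal -1.0000 0.0000 0.0000
    outer loop
      vertex 0.00 15.00 14.00
      vertex 0.00 15.00 0.00
      vertex 0.00 0.00 0.00
    endloop
  endfacet
  facet normal -1.0000 0.0000 0.0000
    outer loop
      vertex 0.00 0.00 14.00
      vertex 0.00 15.00 14.00
      vertex 0.00 0.00 0.00
    endloop
  endfacet
  facet normal 1.0000 0.0000 0.0000
    outer loop
      vertex 12.00 0.00 0.00
      vertex 12.00 15.00 0.00
      vertex 12.00 15.00 14.00
    endloop
  endfacet
  facet normal 1.0000 0.0000 0.0000
    outer loop
      vertex 12.00 0.00 0.00
      vertex 12.00 15.00 14.00
      vertex 12.00 0.00 14.00
    endloop
  endfacet
endsolid part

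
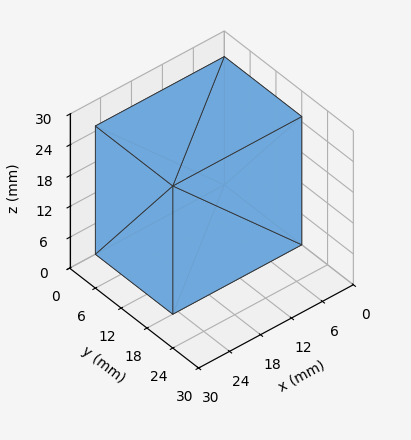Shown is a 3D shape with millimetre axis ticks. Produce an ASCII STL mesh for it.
Reading the render: the shape is a rectangular box, roughly 25 × 18 mm footprint and 25 mm tall (dimensions read to the nearest mm from the axis ticks). For the STL, each face is triangulated and given an outward normal.

solid part
  facet normal 0.0000 0.0000 -1.0000
    outer loop
      vertex 25.00 18.00 0.00
      vertex 25.00 0.00 0.00
      vertex 0.00 0.00 0.00
    endloop
  endfacet
  facet normal 0.0000 0.0000 -1.0000
    outer loop
      vertex 0.00 18.00 0.00
      vertex 25.00 18.00 0.00
      vertex 0.00 0.00 0.00
    endloop
  endfacet
  facet normal 0.0000 0.0000 1.0000
    outer loop
      vertex 0.00 0.00 25.00
      vertex 25.00 0.00 25.00
      vertex 25.00 18.00 25.00
    endloop
  endfacet
  facet normal 0.0000 0.0000 1.0000
    outer loop
      vertex 0.00 0.00 25.00
      vertex 25.00 18.00 25.00
      vertex 0.00 18.00 25.00
    endloop
  endfacet
  facet normal 0.0000 -1.0000 0.0000
    outer loop
      vertex 0.00 0.00 0.00
      vertex 25.00 0.00 0.00
      vertex 25.00 0.00 25.00
    endloop
  endfacet
  facet normal 0.0000 -1.0000 0.0000
    outer loop
      vertex 0.00 0.00 0.00
      vertex 25.00 0.00 25.00
      vertex 0.00 0.00 25.00
    endloop
  endfacet
  facet normal 0.0000 1.0000 0.0000
    outer loop
      vertex 25.00 18.00 25.00
      vertex 25.00 18.00 0.00
      vertex 0.00 18.00 0.00
    endloop
  endfacet
  facet normal 0.0000 1.0000 0.0000
    outer loop
      vertex 0.00 18.00 25.00
      vertex 25.00 18.00 25.00
      vertex 0.00 18.00 0.00
    endloop
  endfacet
  facet normal -1.0000 0.0000 0.0000
    outer loop
      vertex 0.00 18.00 25.00
      vertex 0.00 18.00 0.00
      vertex 0.00 0.00 0.00
    endloop
  endfacet
  facet normal -1.0000 0.0000 0.0000
    outer loop
      vertex 0.00 0.00 25.00
      vertex 0.00 18.00 25.00
      vertex 0.00 0.00 0.00
    endloop
  endfacet
  facet normal 1.0000 0.0000 0.0000
    outer loop
      vertex 25.00 0.00 0.00
      vertex 25.00 18.00 0.00
      vertex 25.00 18.00 25.00
    endloop
  endfacet
  facet normal 1.0000 0.0000 0.0000
    outer loop
      vertex 25.00 0.00 0.00
      vertex 25.00 18.00 25.00
      vertex 25.00 0.00 25.00
    endloop
  endfacet
endsolid part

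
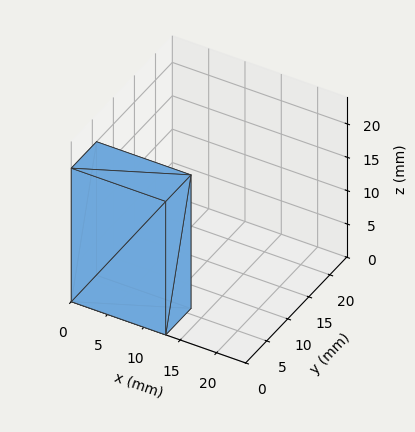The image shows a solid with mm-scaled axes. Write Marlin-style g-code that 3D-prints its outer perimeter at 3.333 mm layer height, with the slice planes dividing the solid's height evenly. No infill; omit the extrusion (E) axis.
Reading the render: the shape is a rectangular box, roughly 13 × 6 mm footprint and 20 mm tall (dimensions read to the nearest mm from the axis ticks). For the g-code, the solid's height is divided into equal slices at the stated Δz and each level perimeter traced with G1 moves after a G0 lift.

; perimeter-only toolpath
G21 ; units = mm
G90 ; absolute positioning
G28 ; home
; layer 1
G0 Z3.333
G0 X0.000 Y0.000
G1 X13.000 Y0.000
G1 X13.000 Y6.000
G1 X0.000 Y6.000
G1 X0.000 Y0.000
; layer 2
G0 Z6.667
G0 X0.000 Y0.000
G1 X13.000 Y0.000
G1 X13.000 Y6.000
G1 X0.000 Y6.000
G1 X0.000 Y0.000
; layer 3
G0 Z10.000
G0 X0.000 Y0.000
G1 X13.000 Y0.000
G1 X13.000 Y6.000
G1 X0.000 Y6.000
G1 X0.000 Y0.000
; layer 4
G0 Z13.333
G0 X0.000 Y0.000
G1 X13.000 Y0.000
G1 X13.000 Y6.000
G1 X0.000 Y6.000
G1 X0.000 Y0.000
; layer 5
G0 Z16.667
G0 X0.000 Y0.000
G1 X13.000 Y0.000
G1 X13.000 Y6.000
G1 X0.000 Y6.000
G1 X0.000 Y0.000
; layer 6
G0 Z20.000
G0 X0.000 Y0.000
G1 X13.000 Y0.000
G1 X13.000 Y6.000
G1 X0.000 Y6.000
G1 X0.000 Y0.000
M2 ; end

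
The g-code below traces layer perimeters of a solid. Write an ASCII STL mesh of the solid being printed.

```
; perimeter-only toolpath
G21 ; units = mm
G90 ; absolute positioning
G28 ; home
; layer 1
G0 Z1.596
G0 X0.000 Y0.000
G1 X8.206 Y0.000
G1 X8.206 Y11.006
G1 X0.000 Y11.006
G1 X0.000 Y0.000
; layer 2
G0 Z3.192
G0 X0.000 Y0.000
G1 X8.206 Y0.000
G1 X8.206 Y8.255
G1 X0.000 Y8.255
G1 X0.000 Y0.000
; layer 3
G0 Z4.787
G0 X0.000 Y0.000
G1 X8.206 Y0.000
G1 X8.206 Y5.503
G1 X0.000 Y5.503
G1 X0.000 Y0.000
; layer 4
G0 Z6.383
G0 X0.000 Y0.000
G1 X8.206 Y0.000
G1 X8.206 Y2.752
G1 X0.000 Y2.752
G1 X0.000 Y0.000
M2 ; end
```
solid part
  facet normal 0.0000 0.0000 -1.0000
    outer loop
      vertex 8.206 13.758 0.000
      vertex 8.206 0.000 0.000
      vertex 0.000 0.000 0.000
    endloop
  endfacet
  facet normal 0.0000 0.0000 -1.0000
    outer loop
      vertex 0.000 13.758 0.000
      vertex 8.206 13.758 0.000
      vertex 0.000 0.000 0.000
    endloop
  endfacet
  facet normal 0.0000 -1.0000 0.0000
    outer loop
      vertex 0.000 0.000 0.000
      vertex 8.206 0.000 0.000
      vertex 8.206 0.000 7.979
    endloop
  endfacet
  facet normal 0.0000 -1.0000 0.0000
    outer loop
      vertex 0.000 0.000 0.000
      vertex 8.206 0.000 7.979
      vertex 0.000 0.000 7.979
    endloop
  endfacet
  facet normal 0.0000 0.5017 0.8650
    outer loop
      vertex 0.000 0.000 7.979
      vertex 8.206 0.000 7.979
      vertex 8.206 13.758 0.000
    endloop
  endfacet
  facet normal 0.0000 0.5017 0.8650
    outer loop
      vertex 0.000 0.000 7.979
      vertex 8.206 13.758 0.000
      vertex 0.000 13.758 0.000
    endloop
  endfacet
  facet normal -1.0000 0.0000 0.0000
    outer loop
      vertex 0.000 0.000 7.979
      vertex 0.000 13.758 0.000
      vertex 0.000 0.000 0.000
    endloop
  endfacet
  facet normal 1.0000 0.0000 0.0000
    outer loop
      vertex 8.206 0.000 0.000
      vertex 8.206 13.758 0.000
      vertex 8.206 0.000 7.979
    endloop
  endfacet
endsolid part

The G0 Z moves step by Δz≈1.596 mm. The G1 loops shrink linearly with z, so the solid tapers from its base footprint up to z≈7.98. Closing with a flat bottom cap and the tapered top and triangulating gives 8 facets — a wedge (ramp): 8.21 × 13.8 mm base, rising to 7.98 mm along the y=0 edge and sloping linearly to z=0 at y=13.8.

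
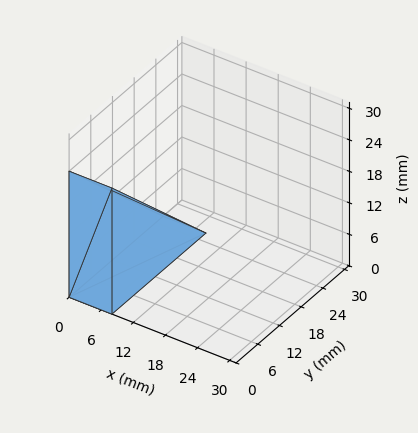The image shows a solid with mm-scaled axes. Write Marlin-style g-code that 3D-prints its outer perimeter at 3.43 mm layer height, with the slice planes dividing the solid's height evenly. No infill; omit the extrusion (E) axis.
Reading the render: the shape is a wedge (ramp): 8 × 26 mm base, rising to 24 mm along the y=0 edge and sloping linearly to z=0 at y=26 (dimensions read to the nearest mm from the axis ticks). For the g-code, the solid's height is divided into equal slices at the stated Δz and each level perimeter traced with G1 moves after a G0 lift.

; perimeter-only toolpath
G21 ; units = mm
G90 ; absolute positioning
G28 ; home
; layer 1
G0 Z3.43
G0 X0.00 Y0.00
G1 X8.00 Y0.00
G1 X8.00 Y22.29
G1 X0.00 Y22.29
G1 X0.00 Y0.00
; layer 2
G0 Z6.86
G0 X0.00 Y0.00
G1 X8.00 Y0.00
G1 X8.00 Y18.57
G1 X0.00 Y18.57
G1 X0.00 Y0.00
; layer 3
G0 Z10.29
G0 X0.00 Y0.00
G1 X8.00 Y0.00
G1 X8.00 Y14.86
G1 X0.00 Y14.86
G1 X0.00 Y0.00
; layer 4
G0 Z13.71
G0 X0.00 Y0.00
G1 X8.00 Y0.00
G1 X8.00 Y11.14
G1 X0.00 Y11.14
G1 X0.00 Y0.00
; layer 5
G0 Z17.14
G0 X0.00 Y0.00
G1 X8.00 Y0.00
G1 X8.00 Y7.43
G1 X0.00 Y7.43
G1 X0.00 Y0.00
; layer 6
G0 Z20.57
G0 X0.00 Y0.00
G1 X8.00 Y0.00
G1 X8.00 Y3.71
G1 X0.00 Y3.71
G1 X0.00 Y0.00
M2 ; end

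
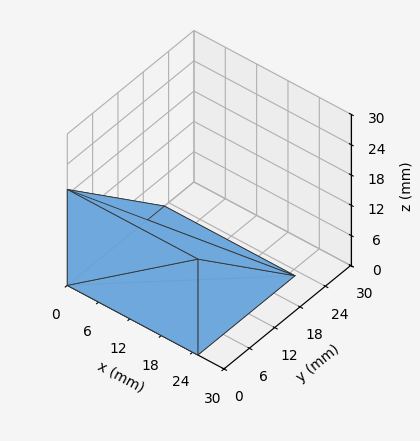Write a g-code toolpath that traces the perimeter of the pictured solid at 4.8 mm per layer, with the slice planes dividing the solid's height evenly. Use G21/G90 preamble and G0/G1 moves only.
Reading the render: the shape is a wedge (ramp): 25 × 23 mm base, rising to 19 mm along the y=0 edge and sloping linearly to z=0 at y=23 (dimensions read to the nearest mm from the axis ticks). For the g-code, the solid's height is divided into equal slices at the stated Δz and each level perimeter traced with G1 moves after a G0 lift.

; perimeter-only toolpath
G21 ; units = mm
G90 ; absolute positioning
G28 ; home
; layer 1
G0 Z4.8
G0 X0.0 Y0.0
G1 X25.0 Y0.0
G1 X25.0 Y17.2
G1 X0.0 Y17.2
G1 X0.0 Y0.0
; layer 2
G0 Z9.5
G0 X0.0 Y0.0
G1 X25.0 Y0.0
G1 X25.0 Y11.5
G1 X0.0 Y11.5
G1 X0.0 Y0.0
; layer 3
G0 Z14.2
G0 X0.0 Y0.0
G1 X25.0 Y0.0
G1 X25.0 Y5.8
G1 X0.0 Y5.8
G1 X0.0 Y0.0
M2 ; end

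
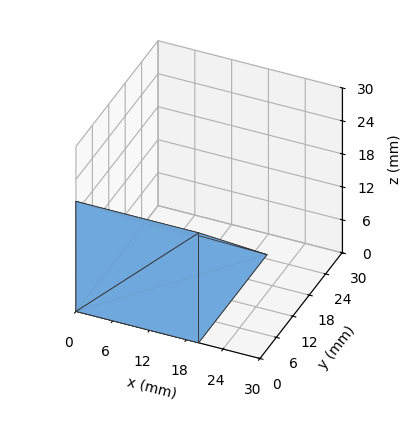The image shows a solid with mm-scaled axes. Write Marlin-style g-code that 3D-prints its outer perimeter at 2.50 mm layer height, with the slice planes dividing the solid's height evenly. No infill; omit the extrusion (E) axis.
Reading the render: the shape is a wedge (ramp): 20 × 25 mm base, rising to 20 mm along the y=0 edge and sloping linearly to z=0 at y=25 (dimensions read to the nearest mm from the axis ticks). For the g-code, the solid's height is divided into equal slices at the stated Δz and each level perimeter traced with G1 moves after a G0 lift.

; perimeter-only toolpath
G21 ; units = mm
G90 ; absolute positioning
G28 ; home
; layer 1
G0 Z2.50
G0 X0.00 Y0.00
G1 X20.00 Y0.00
G1 X20.00 Y21.88
G1 X0.00 Y21.88
G1 X0.00 Y0.00
; layer 2
G0 Z5.00
G0 X0.00 Y0.00
G1 X20.00 Y0.00
G1 X20.00 Y18.75
G1 X0.00 Y18.75
G1 X0.00 Y0.00
; layer 3
G0 Z7.50
G0 X0.00 Y0.00
G1 X20.00 Y0.00
G1 X20.00 Y15.62
G1 X0.00 Y15.62
G1 X0.00 Y0.00
; layer 4
G0 Z10.00
G0 X0.00 Y0.00
G1 X20.00 Y0.00
G1 X20.00 Y12.50
G1 X0.00 Y12.50
G1 X0.00 Y0.00
; layer 5
G0 Z12.50
G0 X0.00 Y0.00
G1 X20.00 Y0.00
G1 X20.00 Y9.38
G1 X0.00 Y9.38
G1 X0.00 Y0.00
; layer 6
G0 Z15.00
G0 X0.00 Y0.00
G1 X20.00 Y0.00
G1 X20.00 Y6.25
G1 X0.00 Y6.25
G1 X0.00 Y0.00
; layer 7
G0 Z17.50
G0 X0.00 Y0.00
G1 X20.00 Y0.00
G1 X20.00 Y3.12
G1 X0.00 Y3.12
G1 X0.00 Y0.00
M2 ; end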